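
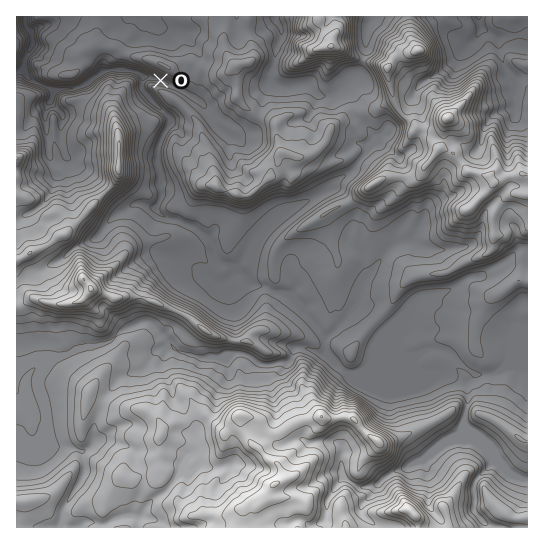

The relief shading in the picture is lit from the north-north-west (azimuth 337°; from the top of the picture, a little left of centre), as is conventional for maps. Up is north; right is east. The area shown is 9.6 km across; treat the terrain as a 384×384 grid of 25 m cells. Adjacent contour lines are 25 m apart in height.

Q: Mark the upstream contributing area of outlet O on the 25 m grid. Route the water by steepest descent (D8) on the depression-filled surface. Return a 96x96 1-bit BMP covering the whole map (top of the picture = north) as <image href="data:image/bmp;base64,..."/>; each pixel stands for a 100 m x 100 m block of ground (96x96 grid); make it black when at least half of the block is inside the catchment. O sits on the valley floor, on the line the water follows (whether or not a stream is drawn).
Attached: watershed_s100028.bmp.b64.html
<image width="96" height="96" href="data:image/bmp;base64,Qk2+BAAAAAAAAD4AAAAoAAAAYAAAAGAAAAABAAEAAAAAAIAEAAATCwAAEwsAAAIAAAAAAAAA////AAAAAAAAAAAAAAAAAAAAAAAAAAAAAAAAAAAAAAAAAAAAAAAAAAAAAAAAAAAAAAAAAAAAAAAAAAAAAAAAAAAAAAAAAAAAAAAAAAAAAAAAAAAAAAAAAAAAAAAAAAAAAAAAAAAAAAAAAAAAAAAAAAAAAAAAAAAAAAAAAAAAAAAAAAAAAAAAAAAAAAAAAAAAAAAAAAAAAAAAAAAAAAAAAAAAAAAAAAAAAAAAAAAAAAAAAAAAAAAAAAAAAAAAAAAAAAAAAAAAAAAAAAAAAAAAAAAAAAAAAAAAAAAAAAAAAAAAAAAAAAAAAAAAAAAAAAAAAAAAAAAAAAAAAAAAAAAAAAAAAAAAAAAAAAAAAAAAAAAAAAAAAAAAAAAAAAAAAAAAAAAAAAAAAAAAAAAAAAAAAAAAAAAAAAAAAAAAAAAAAAAAAAAAAAAAAAAAAAAAAAAAAAAAAAAAAAAAAAAAAAAAAAAAAAAAAAAAAAAAAAAAAAAAAAAAAAAAAAAAAAAAAAAAAAAAAAAAAAAAAAAAAAAAAAAAAAAAAAAAAAAAAAAAAAAAAAAAAAAAAAAAAAAAAAAAAAAAAAAAAAAAAAAAAAAAAAAAAAAAAAAAAAAAAAAAAAAAAAAAAAAAAAAAAAAAAAAAAAAAAAAAAAAAAAAAAAAAAAAAAAAAAAAAAAAAAAAAAAAAAAAAAAAAAAAAAAAAAAAAAAAAAAAAAAAAAAAAAAAAAAAAAAAAAAAAAAAAAAAAAAAAAAAAAAAAAAAAAAAAAAAAAAAAAAAAAAAAAAAAAAAAAAAAAAAAAAAAAAAAAAAAAAAAAAAAAAAAAAAAAAAAAAAAAAAAAAAAAAAAAAAAAAAAAAAAAAAAAAAAAAAAAAAAAAAAAAAAAAAAAAAAAAAAAAAAAAAAAAAAAAAAAAAAAAAAAAAAAAAAAAAAAAAAAAAAAAAAAAAAAAAAAAAAAAAAAAAAAAAAAAAAAAAAAAAAAAAAAAAAAAAAAAAAAAAAAAAAAAAAAAAAAHAAAAAAAAAAAAAAAfgAAAAAAAAAAAAAB/wAAAAAAAAAAAAAB/4AAAAAAAAAAAAAB/8AAAAAAAAAAAAAB/8AAAAAAAAAAAAAB/+AAAAAAAAAAAAAD/+AAAAAAAAAAAAAD/+AAAAAAAAAAAAAD/+AAAAAAAAAAAAAH/+AAAAAAAAAAAAAH/+AAAAAAAAAAAAAH/+AAAAAAAAAAAAAP/+AAAAAAAAAAAAAP/8AAAAAAAAAAAAAf/gAAAAAAAAAAAAA//AAAAAAAAAAAAAB/8AAAAAAAAAAAAAH/8AAAAAAAAAAAAAP/4AAAAAAAAAAAAAf/8AAAAAAAAAAAAAf/8AAAAAAAAAAAAAP/4AAAAAAAAAAAAAH/IAAAAAAAAAAAAADwAAAAAAAAAAAAAAAAAAAAAAAAAAAAAAAAAAAAAAAAAAAAAAAAAAAAAAAAAAAAAAAAAAAAAAAAAAAAAAAAAAAAAAAAAAAAAAAAAAAAAAAAAAAAAAAAAAAAAAAAAAAAAAAAAAAAAAAAAAAAAAAAAAAAAAAAAA="/>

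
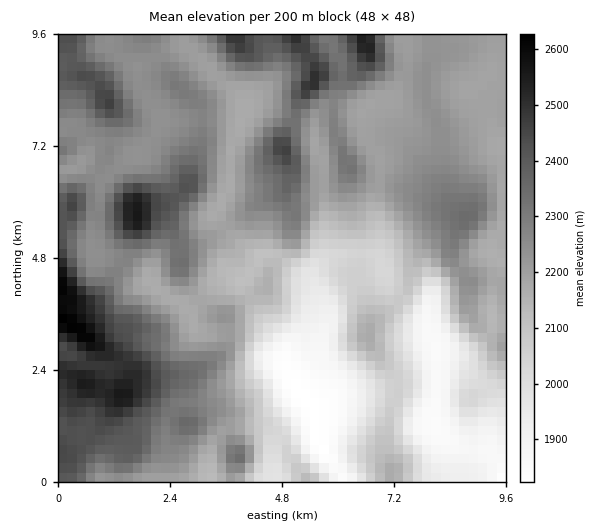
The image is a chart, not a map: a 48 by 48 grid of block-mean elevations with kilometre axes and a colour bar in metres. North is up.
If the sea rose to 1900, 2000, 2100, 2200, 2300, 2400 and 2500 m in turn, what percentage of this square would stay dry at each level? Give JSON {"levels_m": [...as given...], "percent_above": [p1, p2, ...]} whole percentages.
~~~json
{"levels_m": [1900, 2000, 2100, 2200, 2300, 2400, 2500], "percent_above": [92, 85, 76, 57, 26, 12, 4]}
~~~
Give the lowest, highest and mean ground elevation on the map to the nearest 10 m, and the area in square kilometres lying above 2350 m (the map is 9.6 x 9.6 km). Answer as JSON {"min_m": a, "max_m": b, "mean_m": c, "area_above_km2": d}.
{"min_m": 1820, "max_m": 2630, "mean_m": 2200, "area_above_km2": 16.2}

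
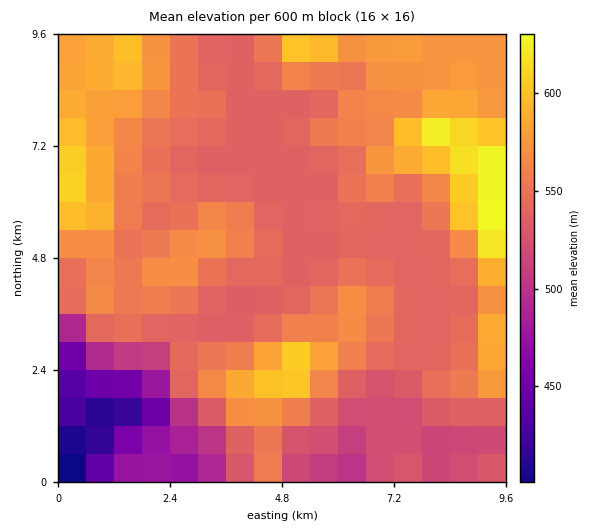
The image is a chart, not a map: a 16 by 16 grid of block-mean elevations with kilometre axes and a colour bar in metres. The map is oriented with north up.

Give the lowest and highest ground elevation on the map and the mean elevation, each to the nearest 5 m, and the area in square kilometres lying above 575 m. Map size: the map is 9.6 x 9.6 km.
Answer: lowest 390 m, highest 640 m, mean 545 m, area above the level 17.9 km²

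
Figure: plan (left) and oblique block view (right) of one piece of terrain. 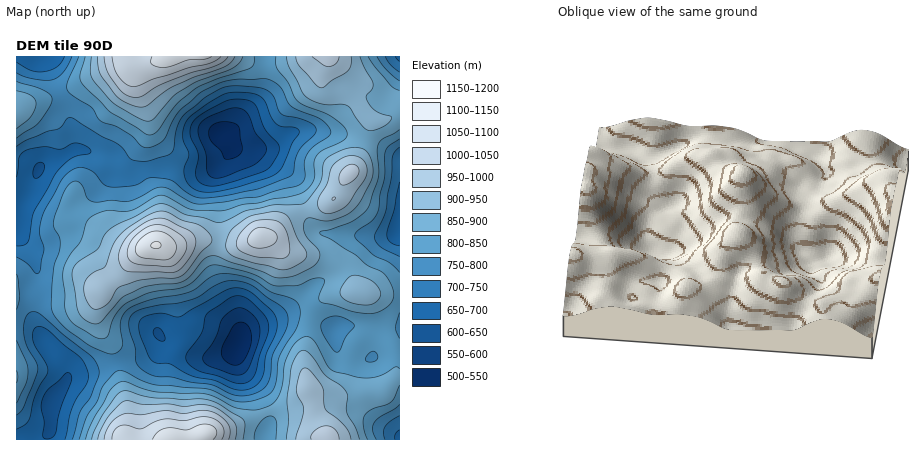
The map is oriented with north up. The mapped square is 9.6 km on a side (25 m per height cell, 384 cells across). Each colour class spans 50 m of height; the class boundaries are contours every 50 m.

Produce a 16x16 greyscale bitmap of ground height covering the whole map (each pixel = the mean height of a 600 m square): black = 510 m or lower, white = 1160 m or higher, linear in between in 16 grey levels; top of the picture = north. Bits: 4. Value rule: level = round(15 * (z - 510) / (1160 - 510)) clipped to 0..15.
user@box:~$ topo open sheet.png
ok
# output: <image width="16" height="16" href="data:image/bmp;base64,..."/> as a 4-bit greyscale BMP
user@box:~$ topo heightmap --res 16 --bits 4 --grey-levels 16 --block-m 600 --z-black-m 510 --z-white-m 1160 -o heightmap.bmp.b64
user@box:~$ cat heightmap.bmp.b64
<image width="16" height="16" href="data:image/bmp;base64,Qk32AAAAAAAAAHYAAAAoAAAAEAAAABAAAAABAAQAAAAAAIAAAAATCwAAEwsAABAAAAAAAAAAAAAAABEREQAiIiIAMzMzAERERABVVVUAZmZmAHd3dwCIiIgAmZmZAKqqqgC7u7sAzMzMAN3d3QDu7u4A////AENqzd7JibuFU1iqqpeJqYhkRnZlQ2mpiGRGZUMRWJd3VXhkQyE2dndnmoZUMkZ4iGebqZdVeImYVprN2pq7mIZGib7brNuIZUZ4iqiJqqqFRXZmZEVnm5ZEVVZTEjWKpmVVZ2MRNGiXhmeJdCJGeJl2ebunVWipmER63dyoebuW"/>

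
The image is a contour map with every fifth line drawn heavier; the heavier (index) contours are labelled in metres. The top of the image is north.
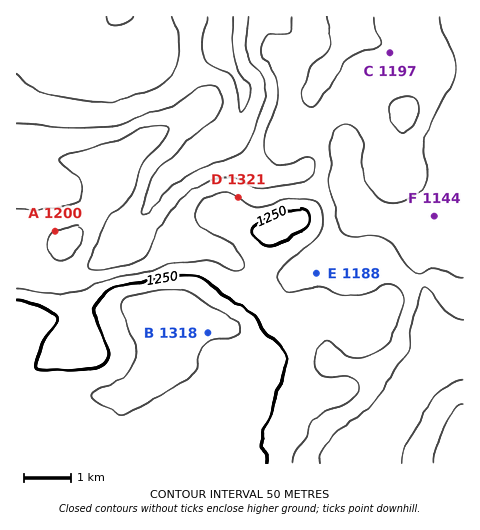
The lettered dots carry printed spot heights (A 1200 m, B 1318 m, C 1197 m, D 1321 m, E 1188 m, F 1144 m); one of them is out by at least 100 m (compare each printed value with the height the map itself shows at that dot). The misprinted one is D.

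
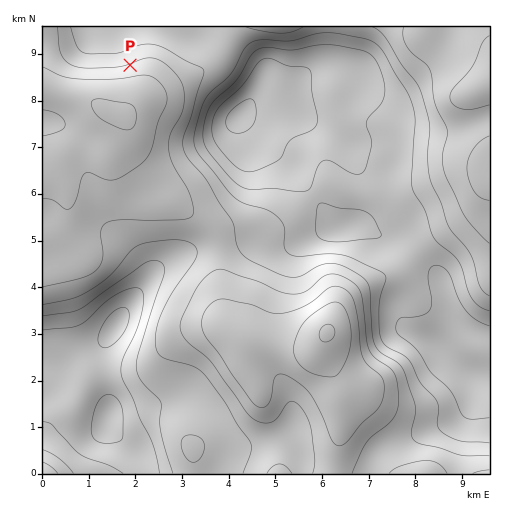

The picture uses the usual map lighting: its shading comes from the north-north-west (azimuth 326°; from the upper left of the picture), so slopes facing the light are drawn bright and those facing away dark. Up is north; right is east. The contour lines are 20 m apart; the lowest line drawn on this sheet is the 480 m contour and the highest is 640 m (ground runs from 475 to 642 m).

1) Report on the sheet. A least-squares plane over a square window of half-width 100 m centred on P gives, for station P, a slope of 4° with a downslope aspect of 341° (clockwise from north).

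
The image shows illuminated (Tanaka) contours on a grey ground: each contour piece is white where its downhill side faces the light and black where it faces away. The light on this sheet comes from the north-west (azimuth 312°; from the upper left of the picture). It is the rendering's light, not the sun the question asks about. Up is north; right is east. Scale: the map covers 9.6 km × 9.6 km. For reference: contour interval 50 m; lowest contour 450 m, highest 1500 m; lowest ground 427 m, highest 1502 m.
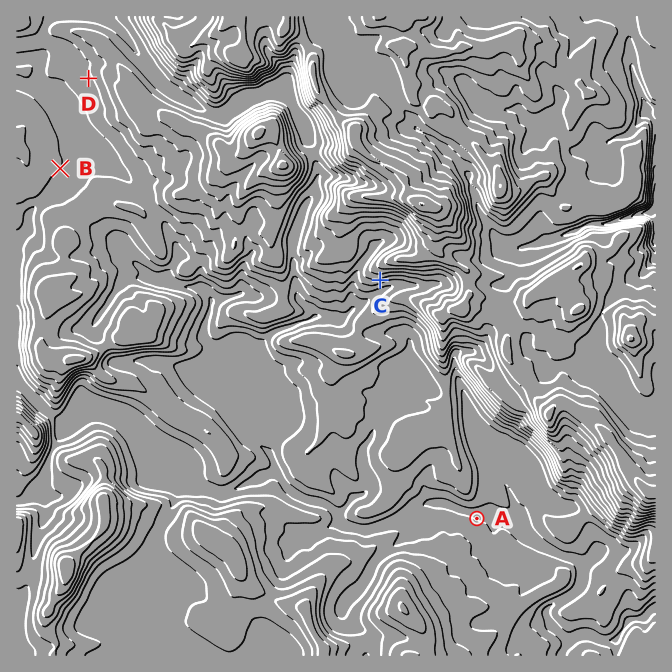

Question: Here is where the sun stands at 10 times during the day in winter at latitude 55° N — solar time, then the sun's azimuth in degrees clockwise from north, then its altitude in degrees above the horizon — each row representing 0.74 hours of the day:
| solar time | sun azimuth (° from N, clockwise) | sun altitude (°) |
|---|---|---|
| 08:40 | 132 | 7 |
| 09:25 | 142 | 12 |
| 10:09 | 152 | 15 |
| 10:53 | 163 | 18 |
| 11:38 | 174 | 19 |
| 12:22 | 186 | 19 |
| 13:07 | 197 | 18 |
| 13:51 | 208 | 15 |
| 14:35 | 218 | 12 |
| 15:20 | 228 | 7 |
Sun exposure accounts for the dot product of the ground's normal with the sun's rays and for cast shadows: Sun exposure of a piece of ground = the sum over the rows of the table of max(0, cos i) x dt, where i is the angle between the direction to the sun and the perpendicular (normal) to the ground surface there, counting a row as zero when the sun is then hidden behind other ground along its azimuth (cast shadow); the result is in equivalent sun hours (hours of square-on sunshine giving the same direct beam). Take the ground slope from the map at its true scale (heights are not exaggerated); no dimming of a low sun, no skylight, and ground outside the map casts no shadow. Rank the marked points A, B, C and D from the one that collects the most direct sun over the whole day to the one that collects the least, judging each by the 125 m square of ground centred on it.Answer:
C > D > B > A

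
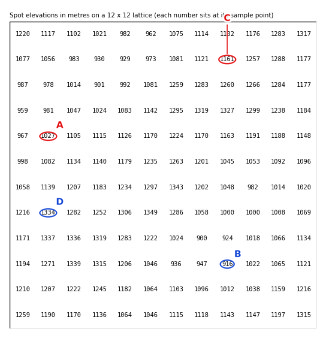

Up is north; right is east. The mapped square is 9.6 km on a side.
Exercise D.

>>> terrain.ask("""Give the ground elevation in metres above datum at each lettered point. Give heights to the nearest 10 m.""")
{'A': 1030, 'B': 920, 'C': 1160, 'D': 1330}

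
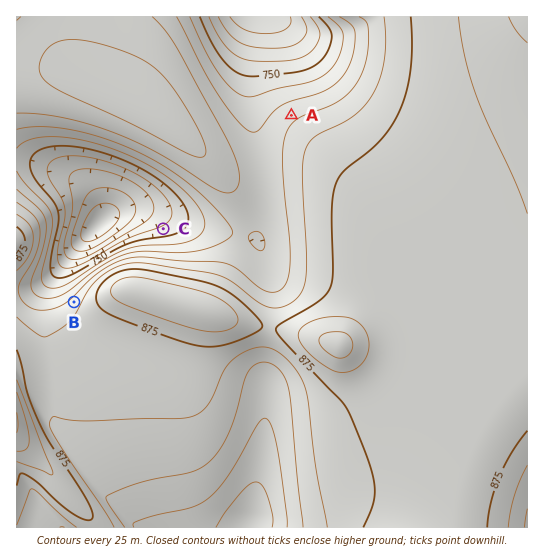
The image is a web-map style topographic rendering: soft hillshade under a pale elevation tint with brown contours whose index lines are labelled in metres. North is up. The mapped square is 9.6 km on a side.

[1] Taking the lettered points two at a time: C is lower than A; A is lower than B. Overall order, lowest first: C A B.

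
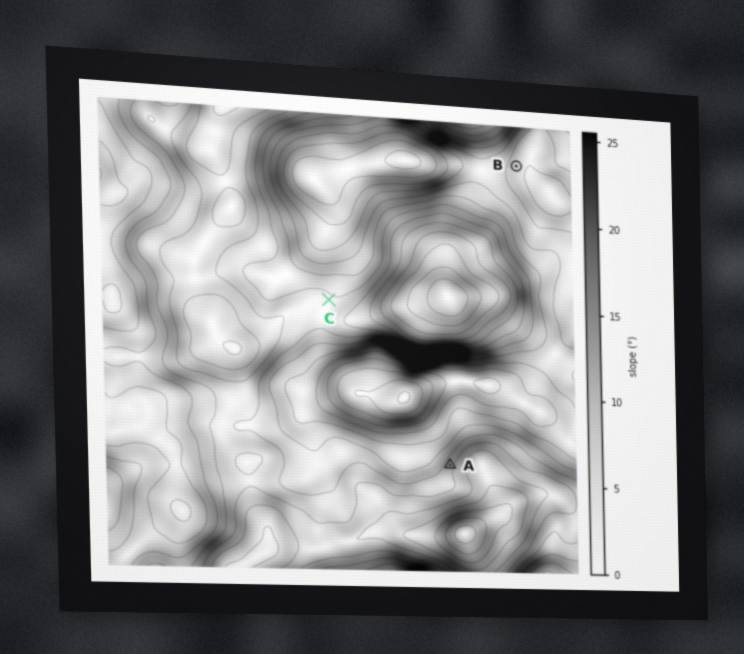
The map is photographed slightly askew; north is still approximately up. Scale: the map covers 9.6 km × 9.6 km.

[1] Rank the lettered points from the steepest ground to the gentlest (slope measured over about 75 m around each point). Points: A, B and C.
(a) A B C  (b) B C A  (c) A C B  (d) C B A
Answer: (a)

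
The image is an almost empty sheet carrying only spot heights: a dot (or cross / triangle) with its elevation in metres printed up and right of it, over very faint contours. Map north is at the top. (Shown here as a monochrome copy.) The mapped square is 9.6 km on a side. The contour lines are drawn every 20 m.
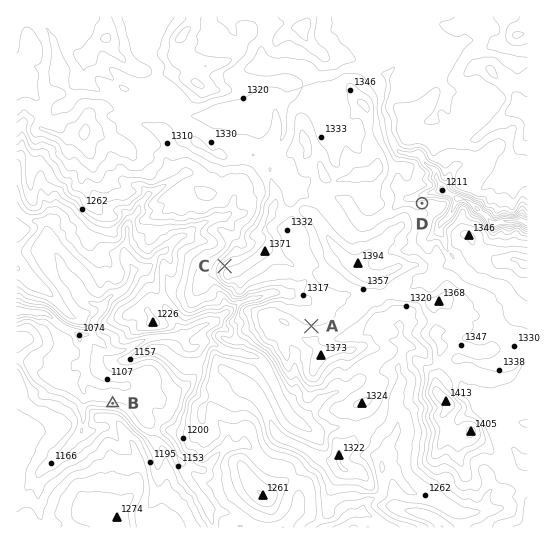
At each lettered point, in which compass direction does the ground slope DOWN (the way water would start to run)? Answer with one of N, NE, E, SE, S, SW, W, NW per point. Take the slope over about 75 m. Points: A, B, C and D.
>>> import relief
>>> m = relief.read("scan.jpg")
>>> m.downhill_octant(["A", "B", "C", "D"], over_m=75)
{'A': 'N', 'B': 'N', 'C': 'NW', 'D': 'N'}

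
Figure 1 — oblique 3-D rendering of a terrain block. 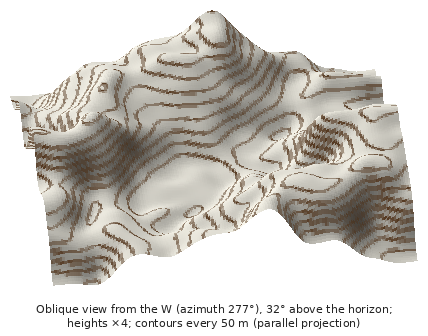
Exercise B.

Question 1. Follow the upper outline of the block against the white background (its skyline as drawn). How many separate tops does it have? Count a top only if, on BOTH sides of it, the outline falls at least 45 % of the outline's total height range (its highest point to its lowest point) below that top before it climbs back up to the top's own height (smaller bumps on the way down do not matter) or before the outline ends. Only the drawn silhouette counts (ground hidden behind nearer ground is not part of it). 0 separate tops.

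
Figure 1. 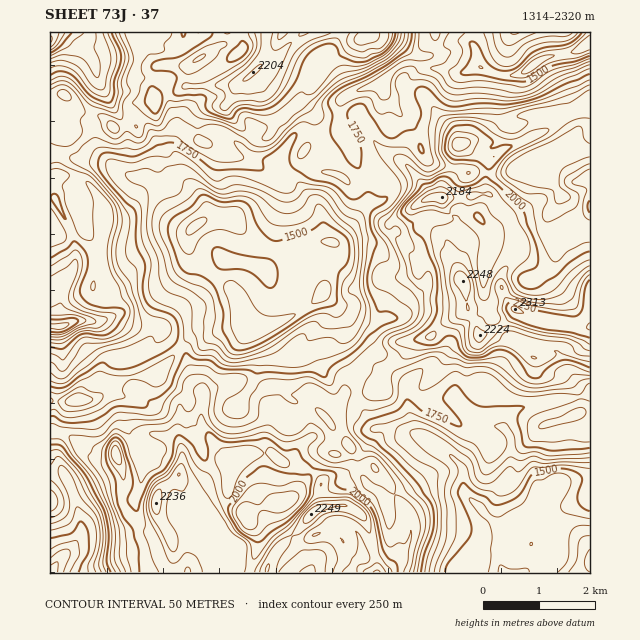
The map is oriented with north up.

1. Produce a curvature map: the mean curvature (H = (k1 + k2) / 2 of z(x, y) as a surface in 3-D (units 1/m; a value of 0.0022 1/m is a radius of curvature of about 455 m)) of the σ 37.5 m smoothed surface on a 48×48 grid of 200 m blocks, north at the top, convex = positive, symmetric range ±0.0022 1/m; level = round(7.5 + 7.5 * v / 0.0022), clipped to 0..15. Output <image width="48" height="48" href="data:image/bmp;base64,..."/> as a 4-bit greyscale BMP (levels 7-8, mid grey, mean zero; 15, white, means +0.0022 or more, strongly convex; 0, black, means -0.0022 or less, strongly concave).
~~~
<image width="48" height="48" href="data:image/bmp;base64,Qk32BAAAAAAAAHYAAAAoAAAAMAAAADAAAAABAAQAAAAAAIAEAAATCwAAEwsAABAAAAAAAAAAAAAAABEREQAiIiIAMzMzAERERABVVVUAZmZmAHd3dwCIiIgAmZmZAKqqqgC7u7sAzMzMAN3d3QDu7u4A////ADeJmYl4hziYhm84iodmi4qGYnmXZ2eqWEJVe6l3mWl2eQ5lm6l1d2uVdlaGmJeLdoVVWZiE2XZo7jj3Z6d11lm3d2eWmJlqZHlESJiG13mckjedgDWT9FjZd4iWd4hpZYlEWJtMhYlsUVdH+UMa80q6dnh1dod4d7o1WPRvRpbHA4dDn9vvk1yqh4cpZnaIicg2esF/RniHlXUxGIvmU3uYd1Fal2WXipNHiOUvmIhppXimK4JkRsh3dienu1V0eWBXhtcnr4hYtmZnaPiDfLd4mUnIS2QyRUJ7ifRCP3RauWXq2Gio/HZ4mSW6SGd1ZibZX8JnL3KZi7vKdBBluHdmYWaraXe6mHnJb6SHXnP5q5xYyHn4dkZmRZirdsqqmsynSmjMmmezVogzbnWSF2QzWbp3NauHeaV3eZmGaWxFVVd2eDmIVndYq6ZmWKu7p6NneZY0a0xUJYuXdWt2iIabqVeYhUV4vWEANkWXi02FZZh2ibmWu7WXZVmHdlMQNppKpIyVSK2ZtXqprWemvKGahXhlaKqZlb11NlQjWal67HmIlyqWeYRIpmY0ibuYZoyJWrqFJ6qlaYdVV2mZmJlSd1ZXdpxzSGloVGiqZaOmJomXWHV5lFimSI6zOtmIqnczd2VZt4RnQ0esiKc3mv7Ps27pljNDRv9Wypl4uWhWVEJa2HhWhneLpT3MM3q8zJ7//qd6yHeYR4cxfJVlhSFGnKhym+7tmWZUR8lmaJmYV4mYNIZimXdHeL1F77l1SokzR5dFeZmlV4d5pSakuHdXh6omtURmS41TfZhXeHh0V3p3pza2yYaTafwN8SVna5vEi1mHdlZod5mGmGdmzXfzavgJsldneIn2iEmphWaJmZmFiZc2qDbEmqgnuohVh2fWmFiJhVmYiHd1eIY3plxluXlFiLdWaFWVmVh2dVqphmd3VVI3dadnqXp1icVYZktWnGl1ZSWIZniIh1Z2jXPIuKlWinV4hl83rXp1Z2NVNoiJmEiVnLpRFpQ4qoVoludXrnmGiJVFNHeIhEmXU0/4piZMyJhWWdVY+EaHipJ7dmeaYla5ZxSP/q/NeHyRJnV/pFZ3iGXKeJrKWXnIeUOIyCS4dVRZ+d2pQ0RYdEinaJqFnMuWhlnSaDBmA3hXjGQ2QmhWhmeaunNKpmdmhr9wF2e+Q1aJZmd3VnmHdIu5dIcXyIlWipgyn/lJ+UNFU5une3mkebuFKc9wmYZXuFl1bfy5e/x1WYiXb49admURuDjEOINqtWdne6uGMlnZRXd4yVVvNXiNgGd7WaWchoVmqYiJvbqHuGjJgMq/RUjPhrhnt0KNlXhqlViIeau7it+1InasbZVVuq2FfGICg3ishXh2VFaIi5yEB8l4GpnM65mXXLh0EKublFiYd2eJh5l1NZuKeJQUjLmXZciJdApiRCMRMAiZiqh1VFmLqe6EFsq4VHmLqGBqqpZazUATSGh3ZGuFdDvKQIqbdCS7jolliaRpqHdTADmXV7uHe2N5dIwbuXWfzMljxVRouneLtQ=="/>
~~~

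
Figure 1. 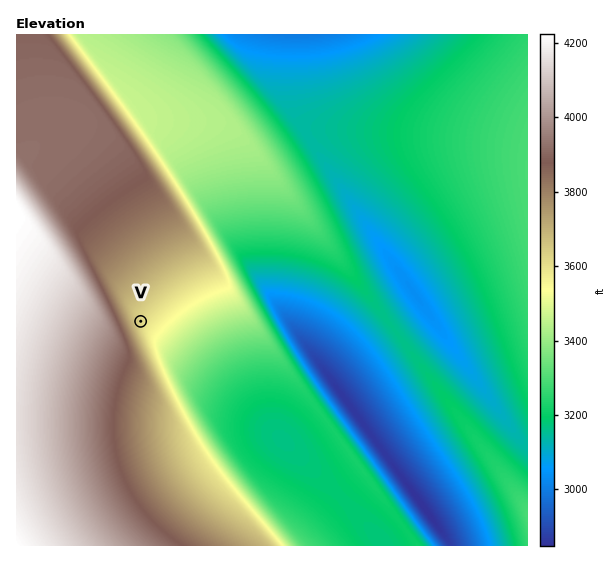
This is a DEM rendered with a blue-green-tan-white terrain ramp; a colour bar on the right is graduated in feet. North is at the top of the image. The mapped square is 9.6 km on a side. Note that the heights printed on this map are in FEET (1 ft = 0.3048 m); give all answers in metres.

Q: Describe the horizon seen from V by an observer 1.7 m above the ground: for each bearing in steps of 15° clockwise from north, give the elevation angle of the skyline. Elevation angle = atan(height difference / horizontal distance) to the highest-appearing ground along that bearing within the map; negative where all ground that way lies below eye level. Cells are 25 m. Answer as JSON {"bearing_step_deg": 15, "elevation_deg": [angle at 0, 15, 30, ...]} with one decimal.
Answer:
{"bearing_step_deg": 15, "elevation_deg": [2.0, 1.6, 1.1, 0.4, -0.4, -0.8, -0.9, -1.1, -0.8, -1.3, 0.1, 1.1, 3.9, 6.5, 8.6, 10.1, 10.9, 11.0, 10.3, 8.9, 6.7, 3.8, 2.6, 2.3]}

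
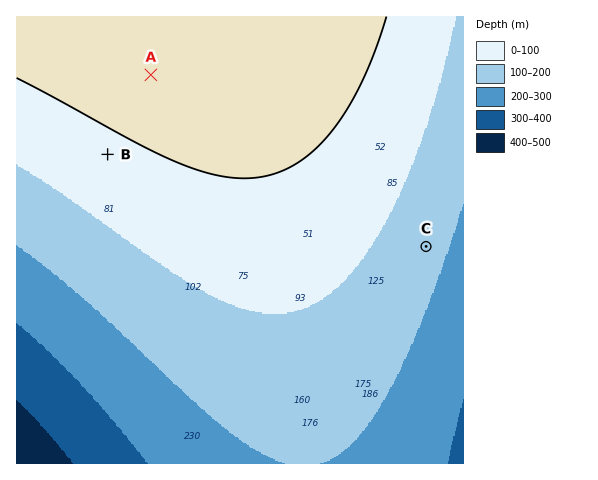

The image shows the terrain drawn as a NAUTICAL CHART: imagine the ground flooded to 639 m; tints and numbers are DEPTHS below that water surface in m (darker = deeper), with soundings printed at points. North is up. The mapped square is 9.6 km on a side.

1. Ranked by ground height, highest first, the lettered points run A B C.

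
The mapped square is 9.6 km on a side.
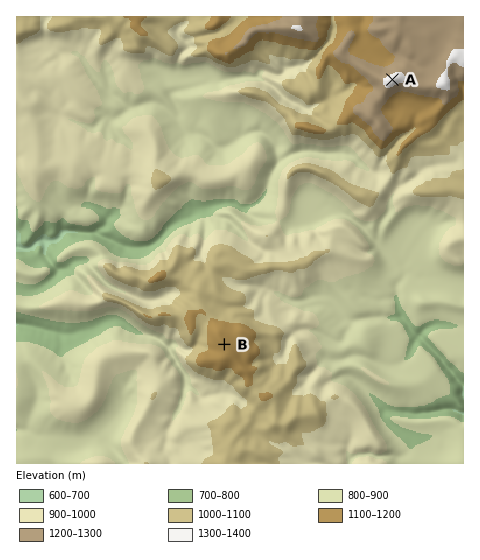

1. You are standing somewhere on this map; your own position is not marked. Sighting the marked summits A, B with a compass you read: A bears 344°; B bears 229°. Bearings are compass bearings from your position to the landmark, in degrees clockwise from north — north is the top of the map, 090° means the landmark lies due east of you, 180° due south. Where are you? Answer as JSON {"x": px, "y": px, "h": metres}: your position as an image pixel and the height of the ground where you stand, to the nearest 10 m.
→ {"x": 420, "y": 175, "h": 950}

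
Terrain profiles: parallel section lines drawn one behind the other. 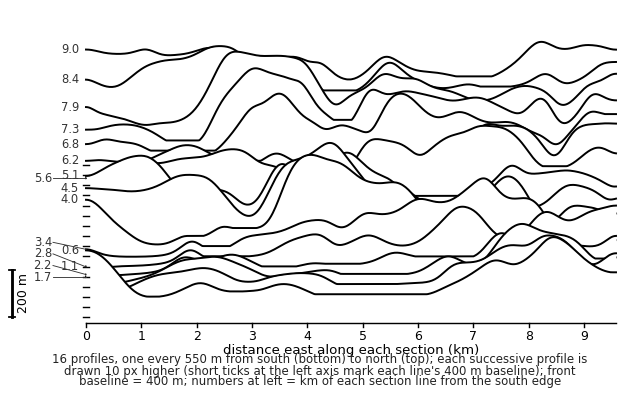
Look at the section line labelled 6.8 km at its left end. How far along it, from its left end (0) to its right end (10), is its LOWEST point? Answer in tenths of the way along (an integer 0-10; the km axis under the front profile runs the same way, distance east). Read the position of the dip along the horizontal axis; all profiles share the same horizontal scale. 1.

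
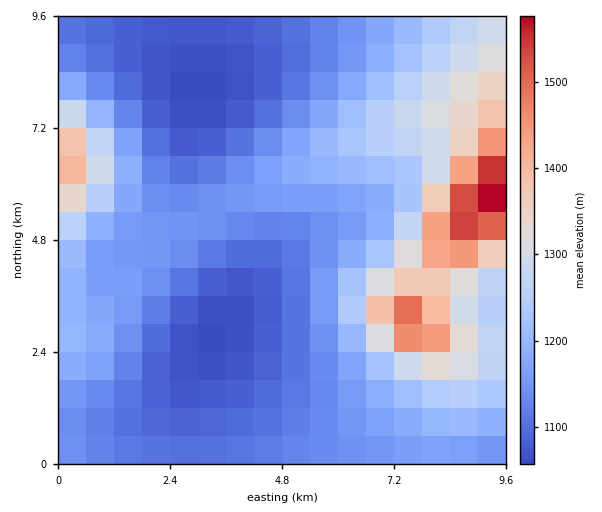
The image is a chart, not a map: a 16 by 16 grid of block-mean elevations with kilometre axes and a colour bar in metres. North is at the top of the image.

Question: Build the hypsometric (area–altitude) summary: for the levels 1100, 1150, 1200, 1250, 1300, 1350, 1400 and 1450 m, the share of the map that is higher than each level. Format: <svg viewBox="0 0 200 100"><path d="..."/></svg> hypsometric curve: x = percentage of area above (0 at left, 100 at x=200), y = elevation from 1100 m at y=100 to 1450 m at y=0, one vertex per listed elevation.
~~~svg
<svg viewBox="0 0 200 100"><path d="M155 100l-50-14-40-15-20-14-17-14-10-14-7-15-4-14"/></svg>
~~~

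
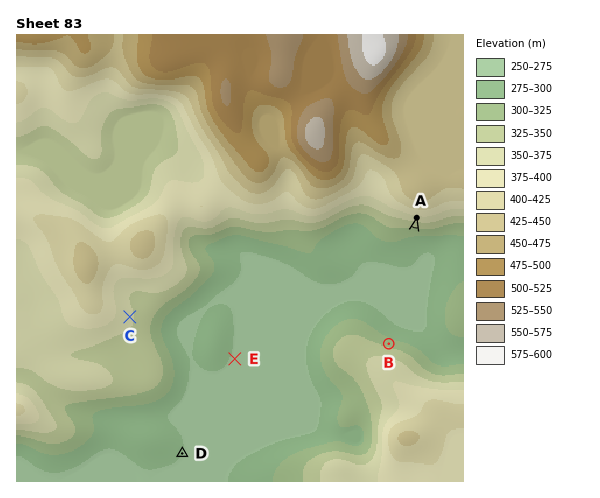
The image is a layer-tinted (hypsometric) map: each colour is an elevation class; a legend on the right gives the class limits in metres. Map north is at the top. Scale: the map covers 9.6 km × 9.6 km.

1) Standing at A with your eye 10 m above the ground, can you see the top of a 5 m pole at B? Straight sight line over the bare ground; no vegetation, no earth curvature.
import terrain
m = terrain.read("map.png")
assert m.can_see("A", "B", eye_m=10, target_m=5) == True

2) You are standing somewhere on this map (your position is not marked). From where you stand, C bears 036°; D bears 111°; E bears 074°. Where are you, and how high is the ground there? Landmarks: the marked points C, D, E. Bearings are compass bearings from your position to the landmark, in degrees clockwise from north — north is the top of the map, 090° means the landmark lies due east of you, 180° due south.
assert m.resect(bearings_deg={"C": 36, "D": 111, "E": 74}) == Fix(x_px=64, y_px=408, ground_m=325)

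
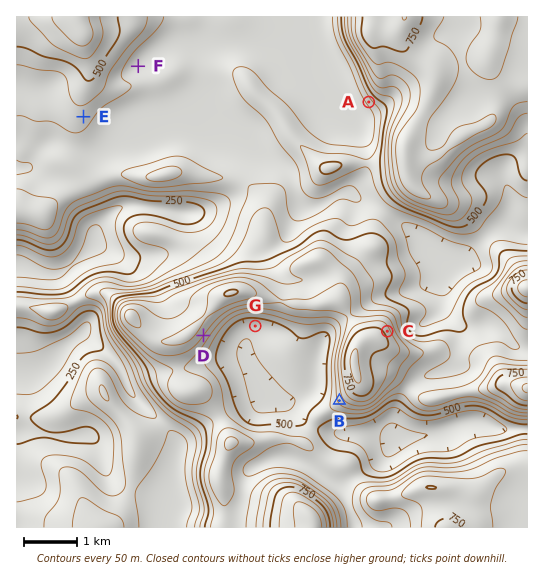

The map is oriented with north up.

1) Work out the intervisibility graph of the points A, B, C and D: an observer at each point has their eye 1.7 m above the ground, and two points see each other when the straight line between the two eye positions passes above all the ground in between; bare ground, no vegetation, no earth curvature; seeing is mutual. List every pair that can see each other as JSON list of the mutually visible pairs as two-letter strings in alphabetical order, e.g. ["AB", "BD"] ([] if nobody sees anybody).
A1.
["AC", "BD"]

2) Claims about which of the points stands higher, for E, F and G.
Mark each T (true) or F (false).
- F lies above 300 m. T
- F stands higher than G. F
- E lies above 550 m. F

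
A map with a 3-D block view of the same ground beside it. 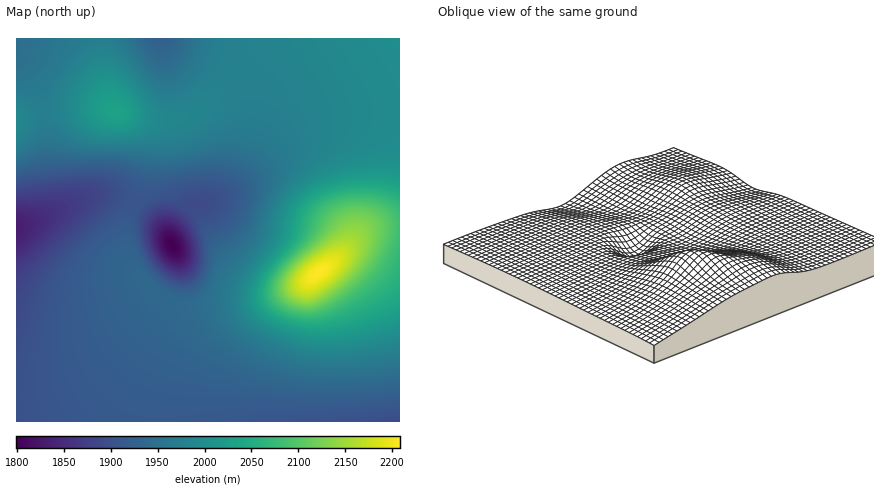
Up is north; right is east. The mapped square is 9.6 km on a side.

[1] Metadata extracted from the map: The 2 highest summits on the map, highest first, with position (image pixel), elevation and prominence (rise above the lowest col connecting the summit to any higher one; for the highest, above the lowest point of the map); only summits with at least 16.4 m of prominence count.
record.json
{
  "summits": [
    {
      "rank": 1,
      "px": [318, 272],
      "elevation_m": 2208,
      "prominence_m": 409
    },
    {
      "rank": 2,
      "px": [116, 112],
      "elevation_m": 2033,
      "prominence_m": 55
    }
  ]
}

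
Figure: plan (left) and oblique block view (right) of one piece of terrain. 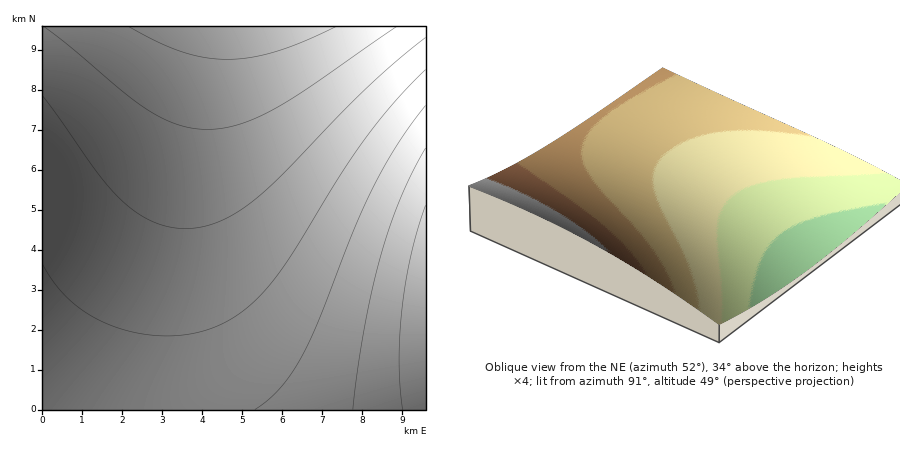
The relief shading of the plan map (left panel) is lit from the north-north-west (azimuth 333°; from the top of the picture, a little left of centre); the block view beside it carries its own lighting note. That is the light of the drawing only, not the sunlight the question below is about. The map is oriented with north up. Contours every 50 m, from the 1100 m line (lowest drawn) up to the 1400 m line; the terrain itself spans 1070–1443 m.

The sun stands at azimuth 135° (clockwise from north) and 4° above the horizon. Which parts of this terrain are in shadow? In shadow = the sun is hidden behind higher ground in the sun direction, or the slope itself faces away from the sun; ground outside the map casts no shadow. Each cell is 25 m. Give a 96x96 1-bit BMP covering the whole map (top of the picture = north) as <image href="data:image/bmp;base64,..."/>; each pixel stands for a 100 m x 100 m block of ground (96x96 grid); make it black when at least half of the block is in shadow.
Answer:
<image width="96" height="96" href="data:image/bmp;base64,Qk2+BAAAAAAAAD4AAAAoAAAAYAAAAGAAAAABAAEAAAAAAIAEAAATCwAAEwsAAAIAAAAAAAAA////AAAAAAAAAAAAAAAAAAAAAAAAAAAAAAAAAAAAAAAAAAAAAAAAAAAAAAAAAAAAAAAAAAAAAAAAAAAAAAAAAAAAAAAAAAAAAAAAAAAAAAAAAAAAAAAAAAAAAAAAAAAAAAAAAAAAAAAAAAAAAAAAAAAAAAAAAAAAAAAAAAAAAAAAAAAAAAAAAAAAAAAAAAAAAAAAAAAAAAAAAAAAAAAAAAAAAAAAAAAAAAAAAAAAAAAAAAAAAAAAAAAAAAAAAAAAAAAAAAAAAAAAAAAAAAAAAAAAAAAAAAAAAAAAAAAAAAAAAAAAAAAAAAAAAAAAAAAAAAAAAAAAAAAAAAAAAAAAAAAAAAAAAAAAAAAAAAAAAAAAAAAAAAAAAAAAAAAAAAAAAAAAAAAAAAAAAAAAAAAAAAAAAAAAAAAAAAAAAAAAAAAAAAAAAAAAAAAAAAAAAAAAAAAAAAAAAAAAAAAAAAAAAAAAAAAAAAAAAAAAAAAAAAAAAAAAAAAAAAAAAAAAAAAAAAAAAAAAAAAAAAAAAAAAAAAAAAAAAAAAAAAAAAAAAAAAAAAAAAAAAAAAAAAAAAAAAAAAAAAAAAAAAAAAAAAAAAAAAAAAAAAAAAAAAAAAAAAAAAAAAAAAAAAAAAAAAAAAAAAAAAAAAAAAAAAAAAAAAAAAAAAAAAAAAAAAAAAAAAAAAAAAAAAAAAAAAAAAAAAAAAAAAAAAAAAAAAAAAAAAAAAAAAEAAAAAAAAAAAAAAAEAAAAAAAAAAAAAAAMAAAAAAAAAAAAAAAcAAAAAAAAAAAAAAAcAAAAAAAAAAAAAAA8AAAAAAAAAAAAAAB8AAAAAAAAAAAAAAB8AAAAAAAAAAAAAAD8AAAAAAAAAAAAAAD8AAAAAAAAAAAAAAH8AAAAAAAAAAAAAAH8AAAAAAAAAAAAAAP8AAAAAAAAAAAAAAP8AAAAAAAAAAAAAAf8AAAAAAAAAAAAAAf8AAAAAAAAAAAAAA/8AAAAAAAAAAAAAA/8AAAAAAAAAAAAAB/8AAAAAAAAAAAAAB/8AAAAAAAAAAAAAD/8AAAAAAAAAAAAAD/8AAAAAAAAAAAAAD/8AAAAAAAAAAAAAH/8AAAAAAAAAAAAAH/8AAAAAAAAAAAAAP/8AAAAAAAAAAAAAP/8AAAAAAAAAAAAAP/8AAAAAAAAAAAAAf/8AAAAAAAAAAAAAf/8AAAAAAAAAAAAAf/8AAAAAAAAAAAAA//8AAAAAAAAAAAAA//8AAAAAAAAAAAAA//8AAAAAAAAAAAAA//8AAAAAAAAAAAAB//8AAAAAAAAAAAAB//8AAAAAAAAAAAAB//8AAAAAAAAAAAAB//8AAAAAAAAAAAAB//8AAAAAAAAAAAAD//8AAAAAAAAAAAAD//8AAAAAAAAAAAAD//8AAAAAAAAAAAAD//8AAAAAAAAAAAAD//8AAAAAAAAAAAAD//8AAAAAAAAAAAAD//8AAAAAAAAAAAAH//8AAAAAAAAAAAAH//8AAAAAAAAAAAAH//8AAAAAAAAAAAAH//8AAAAAAAAAAAAH//8="/>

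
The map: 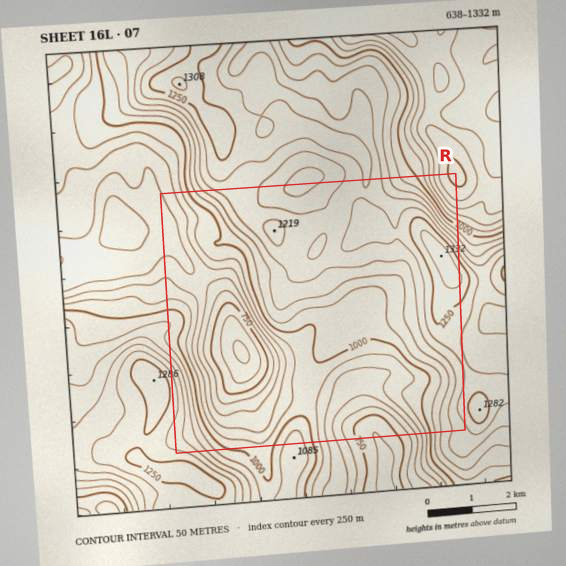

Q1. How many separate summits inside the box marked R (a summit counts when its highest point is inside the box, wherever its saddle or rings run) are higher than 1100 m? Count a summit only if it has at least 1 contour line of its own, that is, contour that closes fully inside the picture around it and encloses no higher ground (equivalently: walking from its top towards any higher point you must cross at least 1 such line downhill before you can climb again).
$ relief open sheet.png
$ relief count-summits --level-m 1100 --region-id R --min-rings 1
2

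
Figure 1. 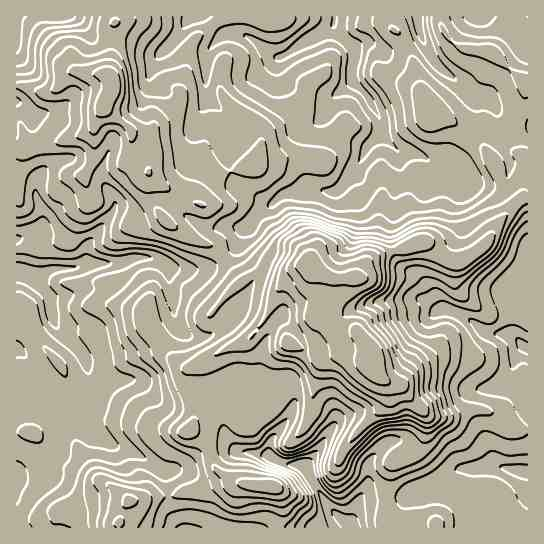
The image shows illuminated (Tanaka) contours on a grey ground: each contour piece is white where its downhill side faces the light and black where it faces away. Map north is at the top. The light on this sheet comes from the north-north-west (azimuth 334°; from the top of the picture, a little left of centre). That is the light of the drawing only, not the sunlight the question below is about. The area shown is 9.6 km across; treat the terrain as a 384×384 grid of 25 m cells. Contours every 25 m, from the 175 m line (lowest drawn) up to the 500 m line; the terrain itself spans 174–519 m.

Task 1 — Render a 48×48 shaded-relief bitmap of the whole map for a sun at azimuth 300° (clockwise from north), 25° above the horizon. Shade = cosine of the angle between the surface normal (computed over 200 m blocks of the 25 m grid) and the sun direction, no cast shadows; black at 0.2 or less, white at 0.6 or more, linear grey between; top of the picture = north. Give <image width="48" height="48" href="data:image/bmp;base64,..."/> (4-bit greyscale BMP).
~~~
<image width="48" height="48" href="data:image/bmp;base64,Qk32BAAAAAAAAHYAAAAoAAAAMAAAADAAAAABAAQAAAAAAIAEAAATCwAAEwsAABAAAAAAAAAAAAAAABEREQAiIiIAMzMzAERERABVVVUAZmZmAHd3dwCIiIgAmZmZAKqqqgC7u7sAzMzMAN3d3QDu7u4A////ALqpib3aZURWeIdmZ2MkZmjMqIm5ZniZmbu6mazadURmd4hlVmMSRWi8qJmqh3iYiKvLuqvLl1V3d4h1VVMhNlWbmImpmYiIiKq7vLu7qYiamZqYd1MjdzJqhmiJmZmIiJmqvNypq5mru6u6qoU4ySBJhUVniZmYiJmZrNyqupiavKq7qYZ7/DA5pkNEZ4iId5mZmrqqqqmIq5eZeJU3/2AYynQzRmZ3doiImZmaqpmHeHZmR7cAr8EDm6hDRWZ3d4iImYmaqqq5Zmd2M71hPfkAN5lSNFZ4d5mIiJmruqvchniIY23FF+5wAldBE1Z4d5mZiJmru6vNqHiZhkjZNJzIMkZCJGd3d4mZmImru6vMqIiZiHe6VYmpdVZCNoiIh4iZmImru7vLmIiIiIeqZomIdkMzNXiZmIiZh4mZq7zKh4iIiIiqd5mYd1IiNGZ4mYmZh4mZiazKh3eIiHirh5qYZnQiNFZWmpmZh4qqmaq7uXZniXeamJqYVXZURWZVeqqYiJqrqqqrzbl2aqd5qqqoQ2h3VWd1Z6mIiZmrupmavN3JWdqJmaqXQ1iZdmd2Zph4qpmsupiKuZvdl8yqmaqFVFerllZmeIdoqpmsyoeLynet2IzKmZqFRFZ6l3dmeJdpu6mryoaL3JeK23rKiHZ2VFVXiHZneIh5u7qrzJaLzMl5zZmpiHQSM0ZndlVniIiqqrqrzKebvNyYvsmYiHYwATVndTRniJiru7u7u6mbu83JruuoiJhzAUVndBE2eId3iKuqu6maqavMvf65eKuEEkZ4hhADZ3d3ZXh2aIiIiIit3P/qdp3IVVVnmnIANpmZhmqWVWZ3d3aL7v/rh3vbq7dmeskgFImql1nKh3d3d3d63//9qInLvv2XebyAAlaKmFWsqal2dmZnvf/8maq7q+7Kqry1AEV5qXRruql3h1RVet7Lqqq7mbzLq8zKQUaJmpZZupiIiGZmVpuqmaqqmZmqms3Mp0eqmoZpqYeImHd3ZVeIiKqqmZiamay7u1arqXaJqXZ4mHeHdVVndnq6mZmJmZupq2aLu5eamoVomIiIhmZndUe7mamImZqYmmZom7ebmZZXiIiZh3eIh1WbmaqYiauYmoh3eJd7mIZXiIiZl2iZmHV6qZmIiJqZmpqqqYZZp3ZXiYiZl2eJmYZXuph3eImZmYq6vLdYl3dWiYiZl2Z4mZhmrLmGd4iZmImqrNpVaJh2eZmZiIh3iphnrMuXd4iZmKmInNxjR6mHaKmYiJmHeah5vMuXd4mZmLunac2TJZqYV6mIiJmYZ5mKu7uYeImZqavKd6ukE5qoZ6hniJqodVmqqrqIiJmJq7ztqaqVE4upZ6hmeKu6hUnLqrmHmZiJmt3turymM2q6d6lmZ5vLp0jcqrh5mIiIiN7tuZu3RFe6dqqGZnm8uWfMqpiaqZmGZ97typqnVEWLlXqXd2RpuoirqXerqaqYd83d3LunVURZuGZ4h2Q0erqaqFfMh5q5h7u83u23VURGrJZnd2UzSLuqmGnbd5q6hw=="/>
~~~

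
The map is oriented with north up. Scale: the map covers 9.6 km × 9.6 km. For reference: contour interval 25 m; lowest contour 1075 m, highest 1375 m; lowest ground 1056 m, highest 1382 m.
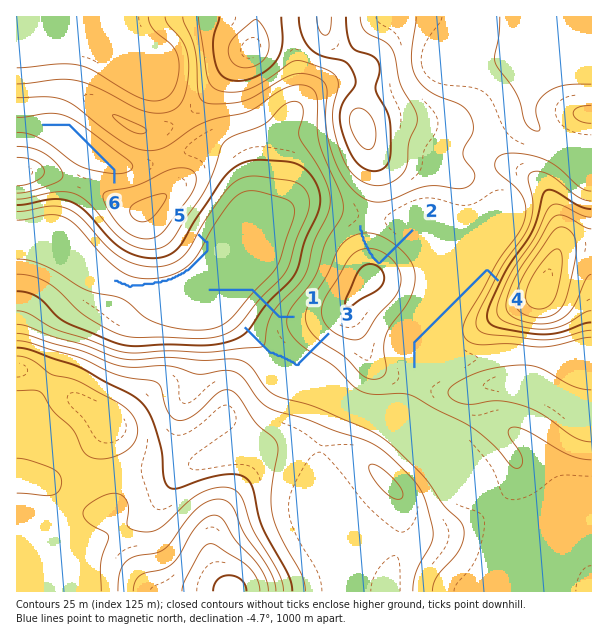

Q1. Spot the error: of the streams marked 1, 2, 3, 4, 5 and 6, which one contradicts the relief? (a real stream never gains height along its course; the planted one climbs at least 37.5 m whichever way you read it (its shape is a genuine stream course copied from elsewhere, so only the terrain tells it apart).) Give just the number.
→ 2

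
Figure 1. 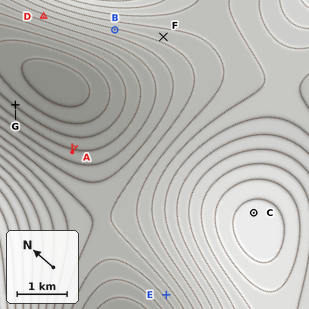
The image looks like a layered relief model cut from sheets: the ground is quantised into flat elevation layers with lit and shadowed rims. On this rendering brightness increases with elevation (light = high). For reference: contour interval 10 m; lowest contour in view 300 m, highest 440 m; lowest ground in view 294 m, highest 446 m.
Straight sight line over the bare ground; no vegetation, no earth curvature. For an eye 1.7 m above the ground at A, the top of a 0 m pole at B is visible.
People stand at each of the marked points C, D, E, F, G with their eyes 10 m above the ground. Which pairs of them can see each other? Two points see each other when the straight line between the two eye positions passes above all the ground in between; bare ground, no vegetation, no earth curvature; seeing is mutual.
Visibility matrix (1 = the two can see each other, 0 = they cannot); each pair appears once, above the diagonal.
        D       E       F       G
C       1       0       1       1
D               0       1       1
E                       0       0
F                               1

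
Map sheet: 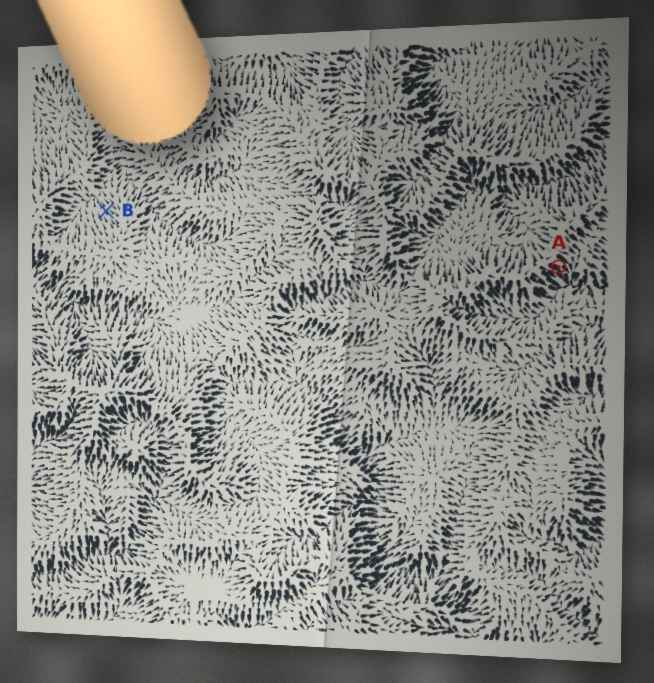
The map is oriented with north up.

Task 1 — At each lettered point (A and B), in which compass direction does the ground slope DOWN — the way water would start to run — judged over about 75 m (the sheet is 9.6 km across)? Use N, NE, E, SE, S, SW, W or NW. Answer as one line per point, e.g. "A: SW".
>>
A: SE
B: NW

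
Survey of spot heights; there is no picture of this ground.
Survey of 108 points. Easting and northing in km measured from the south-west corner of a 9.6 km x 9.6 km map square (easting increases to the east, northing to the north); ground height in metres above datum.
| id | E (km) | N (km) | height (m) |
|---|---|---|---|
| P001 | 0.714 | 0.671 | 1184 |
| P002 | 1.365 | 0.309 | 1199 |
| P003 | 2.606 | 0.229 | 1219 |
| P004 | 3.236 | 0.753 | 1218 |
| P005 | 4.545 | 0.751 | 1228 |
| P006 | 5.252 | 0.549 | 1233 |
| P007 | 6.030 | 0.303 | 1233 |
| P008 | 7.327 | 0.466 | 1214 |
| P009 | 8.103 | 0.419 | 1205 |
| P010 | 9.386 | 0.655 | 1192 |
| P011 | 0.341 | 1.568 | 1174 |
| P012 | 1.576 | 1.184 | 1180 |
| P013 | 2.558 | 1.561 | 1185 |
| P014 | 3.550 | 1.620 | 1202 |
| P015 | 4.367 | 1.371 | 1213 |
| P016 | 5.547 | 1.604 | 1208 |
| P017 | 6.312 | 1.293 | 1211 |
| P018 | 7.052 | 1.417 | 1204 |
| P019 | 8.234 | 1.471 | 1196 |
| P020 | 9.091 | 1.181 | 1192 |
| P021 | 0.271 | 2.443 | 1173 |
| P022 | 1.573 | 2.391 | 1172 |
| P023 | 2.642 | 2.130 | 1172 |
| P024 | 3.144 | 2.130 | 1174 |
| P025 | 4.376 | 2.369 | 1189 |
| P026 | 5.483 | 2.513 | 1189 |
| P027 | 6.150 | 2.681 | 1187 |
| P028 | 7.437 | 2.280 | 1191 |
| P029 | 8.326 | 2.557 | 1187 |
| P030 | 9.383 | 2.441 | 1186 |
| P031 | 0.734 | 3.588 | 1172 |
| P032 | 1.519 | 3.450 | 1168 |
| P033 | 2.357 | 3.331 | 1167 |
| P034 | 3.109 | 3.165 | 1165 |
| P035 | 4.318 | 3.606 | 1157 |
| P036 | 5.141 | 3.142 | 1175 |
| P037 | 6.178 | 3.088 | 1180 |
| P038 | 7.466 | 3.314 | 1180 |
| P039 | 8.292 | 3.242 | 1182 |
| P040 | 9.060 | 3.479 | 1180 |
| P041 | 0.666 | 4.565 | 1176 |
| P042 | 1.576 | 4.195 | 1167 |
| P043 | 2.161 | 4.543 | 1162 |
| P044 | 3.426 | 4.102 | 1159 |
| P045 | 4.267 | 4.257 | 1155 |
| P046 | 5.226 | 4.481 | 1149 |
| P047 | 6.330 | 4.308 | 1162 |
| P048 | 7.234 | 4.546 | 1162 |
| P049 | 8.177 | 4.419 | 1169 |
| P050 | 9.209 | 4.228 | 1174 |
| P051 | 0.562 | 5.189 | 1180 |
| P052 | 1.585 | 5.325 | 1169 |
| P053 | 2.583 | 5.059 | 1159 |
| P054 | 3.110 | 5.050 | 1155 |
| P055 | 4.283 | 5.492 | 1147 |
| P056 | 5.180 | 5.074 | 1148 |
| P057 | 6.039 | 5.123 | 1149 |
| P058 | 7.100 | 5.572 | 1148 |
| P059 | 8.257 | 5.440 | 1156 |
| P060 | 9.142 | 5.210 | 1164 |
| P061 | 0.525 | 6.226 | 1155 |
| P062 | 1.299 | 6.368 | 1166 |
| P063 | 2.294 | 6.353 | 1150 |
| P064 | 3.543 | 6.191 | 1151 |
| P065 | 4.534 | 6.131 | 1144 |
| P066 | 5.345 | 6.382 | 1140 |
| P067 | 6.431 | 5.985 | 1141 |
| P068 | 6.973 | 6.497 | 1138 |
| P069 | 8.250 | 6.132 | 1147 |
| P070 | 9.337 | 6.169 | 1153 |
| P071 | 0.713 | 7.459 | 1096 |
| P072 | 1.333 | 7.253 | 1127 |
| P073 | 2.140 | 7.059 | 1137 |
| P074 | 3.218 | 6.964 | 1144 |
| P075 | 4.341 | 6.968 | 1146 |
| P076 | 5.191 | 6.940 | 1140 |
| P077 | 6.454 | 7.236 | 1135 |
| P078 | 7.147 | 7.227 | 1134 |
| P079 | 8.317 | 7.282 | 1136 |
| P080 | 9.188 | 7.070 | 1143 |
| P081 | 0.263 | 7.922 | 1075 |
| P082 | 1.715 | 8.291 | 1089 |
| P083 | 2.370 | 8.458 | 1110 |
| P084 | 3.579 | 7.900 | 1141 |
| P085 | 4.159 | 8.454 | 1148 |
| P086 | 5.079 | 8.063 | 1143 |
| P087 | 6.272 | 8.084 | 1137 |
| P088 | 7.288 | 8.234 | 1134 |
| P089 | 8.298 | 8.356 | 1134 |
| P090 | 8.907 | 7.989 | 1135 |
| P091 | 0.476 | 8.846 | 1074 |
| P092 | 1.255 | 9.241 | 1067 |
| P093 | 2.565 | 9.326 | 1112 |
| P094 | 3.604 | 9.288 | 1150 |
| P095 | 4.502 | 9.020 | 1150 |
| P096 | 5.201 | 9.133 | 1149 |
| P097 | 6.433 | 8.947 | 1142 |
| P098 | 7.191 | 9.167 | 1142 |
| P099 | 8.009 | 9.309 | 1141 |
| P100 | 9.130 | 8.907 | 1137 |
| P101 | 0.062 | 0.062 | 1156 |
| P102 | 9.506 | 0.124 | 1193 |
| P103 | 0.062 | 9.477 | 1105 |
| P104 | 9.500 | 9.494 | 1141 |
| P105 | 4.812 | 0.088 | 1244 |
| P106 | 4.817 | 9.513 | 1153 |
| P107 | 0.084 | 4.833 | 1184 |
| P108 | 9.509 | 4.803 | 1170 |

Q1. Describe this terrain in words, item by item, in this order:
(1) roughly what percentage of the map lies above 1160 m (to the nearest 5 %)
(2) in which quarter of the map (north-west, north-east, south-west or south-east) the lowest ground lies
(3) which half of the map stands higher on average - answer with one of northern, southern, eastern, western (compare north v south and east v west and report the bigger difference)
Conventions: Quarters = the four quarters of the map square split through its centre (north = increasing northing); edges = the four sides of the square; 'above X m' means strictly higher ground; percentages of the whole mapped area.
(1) About 50 % of the map lies above 1160 m.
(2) The lowest point lies in the north-west quarter of the map.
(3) On average the southern half of the map is the higher ground.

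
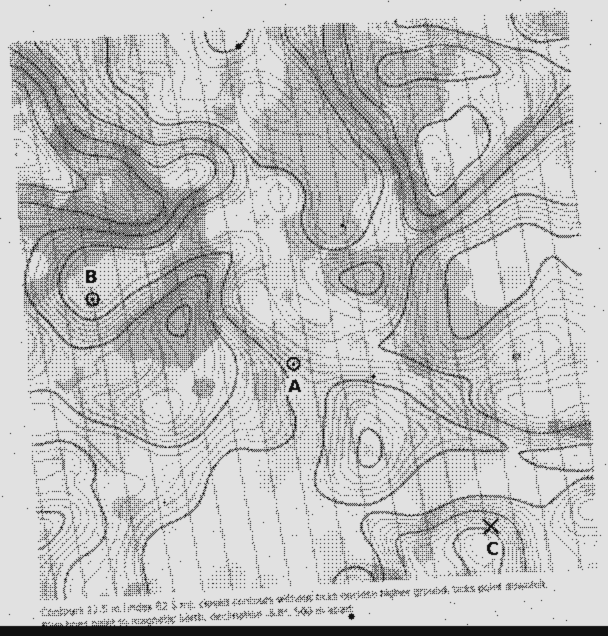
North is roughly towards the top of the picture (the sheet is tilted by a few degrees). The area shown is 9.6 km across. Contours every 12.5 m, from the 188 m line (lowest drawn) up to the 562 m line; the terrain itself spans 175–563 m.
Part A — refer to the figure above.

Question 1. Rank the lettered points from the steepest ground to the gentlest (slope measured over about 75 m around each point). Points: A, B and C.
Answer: C A B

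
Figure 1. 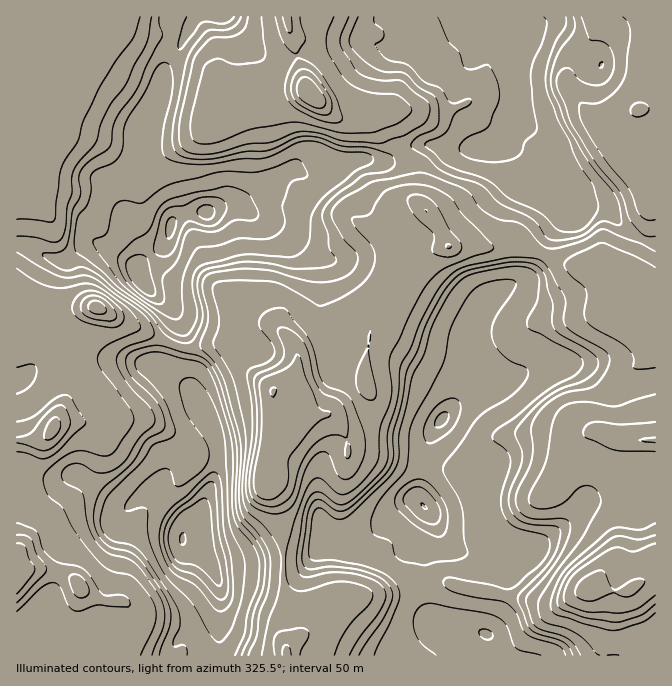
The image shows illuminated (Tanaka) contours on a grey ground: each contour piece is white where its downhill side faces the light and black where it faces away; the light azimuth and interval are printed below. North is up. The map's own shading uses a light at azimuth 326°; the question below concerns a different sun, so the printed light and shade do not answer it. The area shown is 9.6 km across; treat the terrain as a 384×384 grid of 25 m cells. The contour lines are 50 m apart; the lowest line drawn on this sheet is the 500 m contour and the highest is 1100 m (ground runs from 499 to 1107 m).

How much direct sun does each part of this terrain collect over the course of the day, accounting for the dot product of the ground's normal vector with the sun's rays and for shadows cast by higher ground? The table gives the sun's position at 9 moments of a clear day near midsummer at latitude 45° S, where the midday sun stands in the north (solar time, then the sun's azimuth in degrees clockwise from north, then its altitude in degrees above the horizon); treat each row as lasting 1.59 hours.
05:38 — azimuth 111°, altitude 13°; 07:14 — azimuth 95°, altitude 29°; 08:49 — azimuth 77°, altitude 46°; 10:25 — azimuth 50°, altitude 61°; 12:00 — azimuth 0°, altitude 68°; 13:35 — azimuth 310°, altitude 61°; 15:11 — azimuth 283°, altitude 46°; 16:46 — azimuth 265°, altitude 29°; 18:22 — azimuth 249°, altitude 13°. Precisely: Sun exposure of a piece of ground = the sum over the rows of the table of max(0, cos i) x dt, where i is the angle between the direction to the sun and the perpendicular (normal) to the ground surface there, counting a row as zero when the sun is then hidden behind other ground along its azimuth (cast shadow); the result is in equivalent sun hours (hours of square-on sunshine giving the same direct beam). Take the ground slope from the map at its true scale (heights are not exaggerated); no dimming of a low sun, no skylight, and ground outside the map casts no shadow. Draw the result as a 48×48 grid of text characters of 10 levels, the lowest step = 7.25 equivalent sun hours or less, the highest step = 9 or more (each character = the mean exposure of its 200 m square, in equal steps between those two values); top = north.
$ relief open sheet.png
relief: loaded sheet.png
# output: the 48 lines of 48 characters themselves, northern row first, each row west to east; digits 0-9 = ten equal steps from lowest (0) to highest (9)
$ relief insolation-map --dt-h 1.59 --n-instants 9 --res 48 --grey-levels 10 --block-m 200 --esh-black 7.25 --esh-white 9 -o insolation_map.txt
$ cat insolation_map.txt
888888888768786667757788657888888888888876678888
888888888677677688866788667888888888888777877888
888888887666768888887888777778888888887768876888
888888887656778898777777777777888888877768866788
888888877547678888776657777667777888887668887888
888888876457588888874765778887677788886538888888
888888765577588888883045788888777878887626888888
888888666676688888887304788888667778888744888877
888887767876688888875101578765456888888751688878
888886767886577644420100000466667888888874278888
888863578886100003236887555688777788888887348888
888844688887644567788887777788876678898888715888
888767788888776667788777777777877667788888851688
888756788875422578888776788887777887788888875388
888646788842666788788777888886777888777888887478
778546788743754788888875788887577888887776767657
666557887645577888888887678888778788898765477776
875578865456688888888888768888865688777877888888
877787763255575555567888878888864100000388888888
887665464224446778776788888888871024675358888888
888775222213337889988888888888842588887667888888
888776432034435888888888888888625788888777888888
888851257545455888888888888888436888888877888888
888875447765567888777777888887367888887755688888
888888863236677888657677888885478888887754357888
888888864332001788777767788874578888888887556888
888888877775540377668767688864668888888887777888
888888887775564265688867688854668888877766788888
887788888775455264588877778744755788777557888888
776777888875455244588888777635633788776688888888
777768888765466324588887777626555888777888888888
876257887334566424588767887647767888877888878888
442378885454664433687647877647778887667888876544
764566752487750422788456767437888886777888888888
887788623788710422886467654045678877777888888888
888888547888500412674325630342348877768888888888
888886567885003411133200204867536887658888888888
888886677870045413456342358887666888633347888888
777886677752343430588355788888777887641147787777
767787667764443263277367888888888876666667777877
877788766674554166367476788888898866777757668888
867877788566655067477654435677788877777554688888
526677788746764157578888886577777887776656888888
157666888865773467588988888657886567677756888875
488766778875774676688988887357888877544741245532
888878888864776775688888875468888876752554223235
888888888744787775778878864688888888772003776688
888888888747888866768688756888888888888742588888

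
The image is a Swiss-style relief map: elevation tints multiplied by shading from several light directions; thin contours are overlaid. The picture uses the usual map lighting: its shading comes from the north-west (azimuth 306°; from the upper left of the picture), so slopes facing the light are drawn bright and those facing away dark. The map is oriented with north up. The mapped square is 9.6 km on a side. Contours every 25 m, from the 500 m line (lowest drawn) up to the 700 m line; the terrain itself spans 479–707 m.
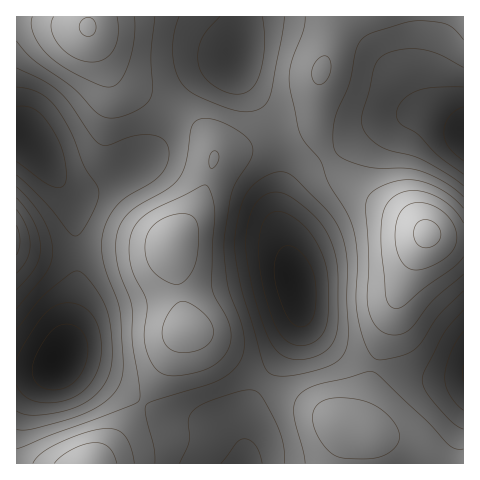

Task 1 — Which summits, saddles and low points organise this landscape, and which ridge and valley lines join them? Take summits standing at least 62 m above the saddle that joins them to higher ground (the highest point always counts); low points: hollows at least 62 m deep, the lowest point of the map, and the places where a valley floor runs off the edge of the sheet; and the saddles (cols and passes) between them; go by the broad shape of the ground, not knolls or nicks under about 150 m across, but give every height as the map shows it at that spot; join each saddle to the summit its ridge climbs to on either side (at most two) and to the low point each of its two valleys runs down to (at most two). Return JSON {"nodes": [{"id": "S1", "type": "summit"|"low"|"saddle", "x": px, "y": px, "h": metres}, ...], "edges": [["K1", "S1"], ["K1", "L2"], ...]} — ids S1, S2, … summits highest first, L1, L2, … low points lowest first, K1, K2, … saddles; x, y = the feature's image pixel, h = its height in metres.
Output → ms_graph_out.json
{"nodes": [
{"id": "S1", "type": "summit", "x": 427, "y": 234, "h": 707},
{"id": "S2", "type": "summit", "x": 88, "y": 27, "h": 677},
{"id": "S3", "type": "summit", "x": 88, "y": 463, "h": 674},
{"id": "S4", "type": "summit", "x": 173, "y": 242, "h": 671},
{"id": "S5", "type": "summit", "x": 17, "y": 241, "h": 658},
{"id": "L1", "type": "low", "x": 60, "y": 363, "h": 479},
{"id": "L2", "type": "low", "x": 295, "y": 284, "h": 484},
{"id": "L3", "type": "low", "x": 463, "y": 137, "h": 505},
{"id": "L4", "type": "low", "x": 463, "y": 374, "h": 524},
{"id": "L5", "type": "low", "x": 236, "y": 61, "h": 527},
{"id": "K1", "type": "saddle", "x": 328, "y": 158, "h": 602},
{"id": "K2", "type": "saddle", "x": 143, "y": 403, "h": 600},
{"id": "K3", "type": "saddle", "x": 375, "y": 365, "h": 599},
{"id": "K4", "type": "saddle", "x": 174, "y": 111, "h": 591},
{"id": "K5", "type": "saddle", "x": 278, "y": 138, "h": 590},
{"id": "K6", "type": "saddle", "x": 264, "y": 383, "h": 578},
{"id": "K7", "type": "saddle", "x": 77, "y": 253, "h": 553}],
"edges": [["K1", "S1"], ["K1", "L2"], ["K1", "L3"], ["K2", "S3"], ["K2", "S4"], ["K2", "L1"], ["K2", "L2"], ["K3", "S1"], ["K3", "L2"], ["K3", "L4"], ["K4", "S2"], ["K4", "S4"], ["K4", "L1"], ["K4", "L5"], ["K5", "S1"], ["K5", "S4"], ["K5", "L2"], ["K5", "L5"], ["K6", "S1"], ["K6", "S4"], ["K6", "L2"], ["K7", "S4"], ["K7", "S5"], ["K7", "L1"]]}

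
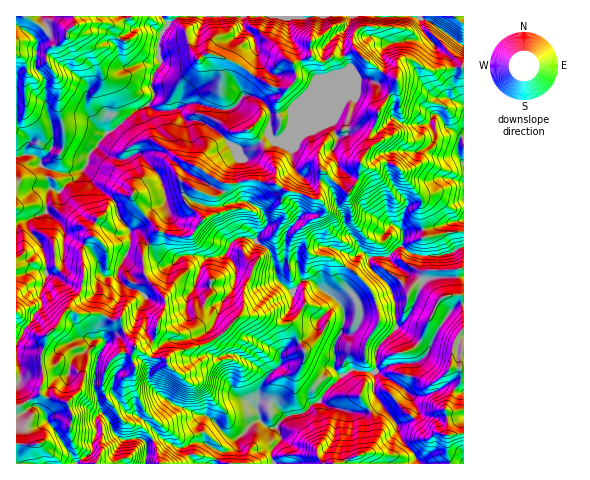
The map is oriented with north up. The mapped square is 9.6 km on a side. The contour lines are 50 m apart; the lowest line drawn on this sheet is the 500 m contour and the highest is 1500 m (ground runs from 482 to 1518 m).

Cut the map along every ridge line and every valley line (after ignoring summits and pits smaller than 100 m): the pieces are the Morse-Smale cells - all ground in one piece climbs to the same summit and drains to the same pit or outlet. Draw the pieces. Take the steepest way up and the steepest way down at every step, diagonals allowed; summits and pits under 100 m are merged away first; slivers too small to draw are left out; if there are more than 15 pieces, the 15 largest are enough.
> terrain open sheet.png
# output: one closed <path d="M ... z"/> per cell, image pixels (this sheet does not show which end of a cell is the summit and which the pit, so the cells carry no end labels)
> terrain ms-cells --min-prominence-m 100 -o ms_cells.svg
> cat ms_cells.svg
<path d="M449 128l-11 5-4 8-9 8-7 2-22-1-7 4-2 17 7 16 13 15 0 6-6 15 2 9-1 13-13 11-19 2-6-5-9 3-11 20-1 4 3 11-7 11-26-21-8-1-12 11-3-1-12-10-9-30-20-12-13 1-5 4-4 9-6 4-17 2-19-3-12 8-8 0-28-32-8-1-9-12-5-16-23-20-9-13-19 5-18-5-6-4 0-5-7-5-16 1-1 118 9 0 7-4 10 0 4 2 0 6-6 14 2 14-26 36 0 121 68 0-6-7-7-18-1-13 2-11-5-10 12-13 3-14-5-5-10-1-10-5-15 4-2-8 6-27 10-7 10-17 7 0 4 3 21 0 15 6 7-2 3 14 12 14-3 7-13 0-10 9-7 21 5 16 17 23 17 5 12 14 9-3 16 10 10-3 2 10 9 9 74 0-1-13 9-12-5-12 9-10 21-5 7-9 6-1 5-9 18-18 11-5 21 3 2-3-1-12 4-12 27-26 18-39 10-4 26 0 4-1 0-44-13 0-26 6-4-22 1-16-21-28 15-6 23-29 18-5z"/><path d="M412 60l-8 0-6 4-2 15-14-7-7 9-18-1-38 16-29 29-6 12-8 4-7-8-10 10-17 8-5-1-16-16-14-10-12-4-10 0-7-12-7 2-14 0-9-5-12 5-23 20-7 3-10 14-5 5-7 19 9 12 22 19 4 14 10 14 8 1 25 31 7 2 16-9 19 3 17-2 6-4 4-9 5-4 13-1 20 12 9 30 12 10 3 1 12-11 8 1 26 21 7-11-3-11 1-4 11-20 6-3 3 0 6 5 19-2 13-11 1-13-2-9 6-15 0-6-13-15-7-16 2-17 7-4 22 1 7-2 9-8 4-8 9-5 8 2 6 5 3-1 0-30-10-19 1-17-24 3z"/><path d="M161 16l-144 0-1 139 17 0 7 5 2 6 17 6 11 2 12-4 5-6 4-12 5-5 10-14 7-3 23-20 11-4 6-7 1-8-3-8 3-9 7-10-3-21 4-10 6-8z"/><path d="M463 276l-29 1-10 4-18 39-27 26-4 12 1 12-2 3-20-3-6 2-6 3-22 24 0 3 8 5 26 6 14-1 11-11 17 23 7 18 11 11 6 11 44-1z"/><path d="M73 311l-7 0-10 17-10 7-6 27 2 8 15-4 10 5 10 1 5 5-3 14-12 12 5 11-2 19 8 23 6 8 61 0 2-20 6-4-2-3-10-10-17-5-4-4-7-13-6-6-5-13 3-14 4-10 10-9 13 0 3-7-12-14-4-13-6 1-15-6-21 0z"/><path d="M174 20l-6 4-5 7-5 12 3 21-7 10-3 9 3 14-5 7 8 6 14 0 17-6 11 0 19 5 12 0 8-5 5-9 7 0 13 7 8 14 20-4 1 1 0 10 58-55-6-11-14 0-5 5-6 0-10-5-17 6 4 17-6 7-16 0-46-28-19-6-10 6-10-14-4-16z"/><path d="M350 16l-172 0-3 4 10 9 4 16 10 14 8-6 7 1 25 11 32 21 16 2 9-8-3-17 16-6 10 5 6 0 5-5 9 1 5-2-1-17z"/><path d="M379 401l-4 6-11 6-10 0-26-6-8-6-7 2-12 11-16 3-9 10 5 12-9 12 2 12 145 1-5-11-11-11-7-18z"/><path d="M456 133l-17 4-23 29-15 5 21 29-1 16 4 22 26-6 13-1 0-91z"/><path d="M419 16l-68 0-7 16-1 22 3 2 10-5 26 20 3-7-3-14 3-4 6-3 29-4 6-4 13 15 15 11 1 6 8 0 1-21-33-24-8-2z"/><path d="M250 95l-7 0-5 9-8 5-12 0-19-5-11 0-10 5 7 11 10 0 12 4 14 10 18 17 13-3 17-15 7 8 8-4 6-10 2-14-5-1-16 4-5-12z"/><path d="M426 35l-6 4-11 0-18 4-6 3-3 4 3 14-4 7 15 8 2-15 6-4 8 0 19 11 22-3 2-1-1-6-15-11z"/><path d="M42 270l-10 0-16 6 1 66 25-36-2-14 6-14 0-6z"/><path d="M356 51l-12 5 6 12-29 27 36-15 18 1 1-1 5-9z"/><path d="M162 438l-8 2 6 24 38-1-8-8-2-10-10 3z"/>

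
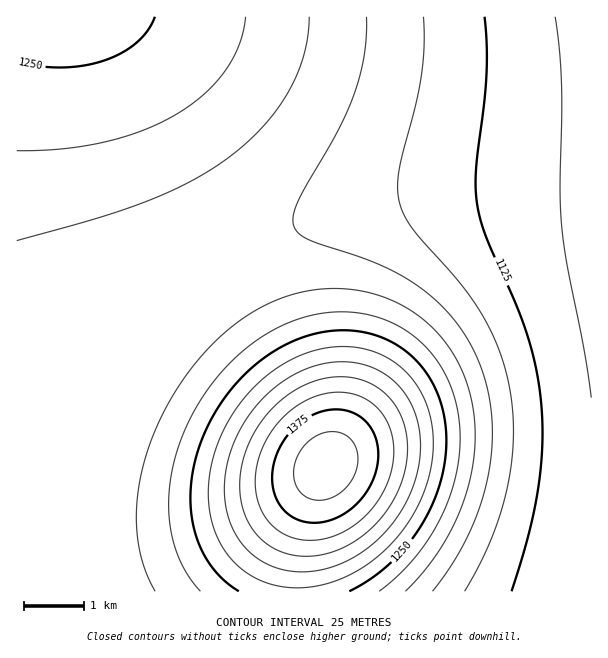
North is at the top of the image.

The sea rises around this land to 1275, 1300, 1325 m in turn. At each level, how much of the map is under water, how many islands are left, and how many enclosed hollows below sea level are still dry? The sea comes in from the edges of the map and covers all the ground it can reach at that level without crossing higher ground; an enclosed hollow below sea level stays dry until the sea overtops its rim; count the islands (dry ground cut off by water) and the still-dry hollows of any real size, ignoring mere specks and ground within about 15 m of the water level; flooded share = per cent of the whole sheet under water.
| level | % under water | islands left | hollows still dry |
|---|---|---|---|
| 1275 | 87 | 1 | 0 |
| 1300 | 90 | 1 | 0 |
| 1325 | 93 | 1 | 0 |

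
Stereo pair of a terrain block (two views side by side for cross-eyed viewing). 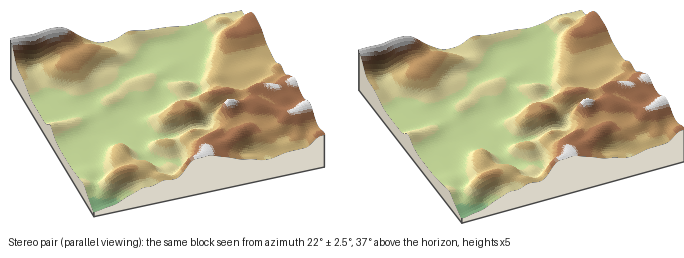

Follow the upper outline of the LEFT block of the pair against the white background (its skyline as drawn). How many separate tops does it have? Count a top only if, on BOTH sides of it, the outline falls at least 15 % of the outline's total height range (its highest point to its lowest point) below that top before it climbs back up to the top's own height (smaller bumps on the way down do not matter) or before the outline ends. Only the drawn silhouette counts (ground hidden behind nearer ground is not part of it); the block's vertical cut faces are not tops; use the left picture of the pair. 1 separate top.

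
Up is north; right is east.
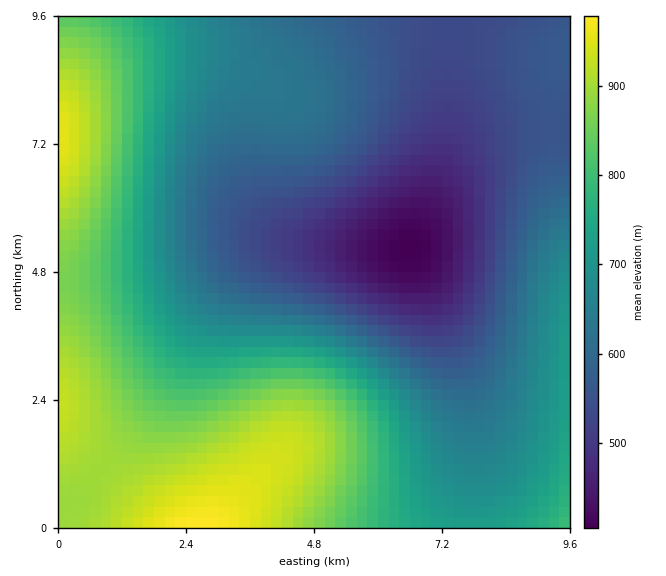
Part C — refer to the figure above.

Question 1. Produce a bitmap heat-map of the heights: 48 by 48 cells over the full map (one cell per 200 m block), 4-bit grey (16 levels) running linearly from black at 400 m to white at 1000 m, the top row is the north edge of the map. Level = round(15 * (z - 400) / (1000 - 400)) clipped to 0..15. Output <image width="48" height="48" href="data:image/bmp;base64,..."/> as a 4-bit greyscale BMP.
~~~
<image width="48" height="48" href="data:image/bmp;base64,Qk32BAAAAAAAAHYAAAAoAAAAMAAAADAAAAABAAQAAAAAAIAEAAATCwAAEwsAABAAAAAAAAAAAAAAABEREQAiIiIAMzMzAERERABVVVUAZmZmAHd3dwCIiIgAmZmZAKqqqgC7u7sAzMzMAN3d3QDu7u4A////AMzN3d3u7u7u7u3dzMu7qpmZiIiIiImZmszM3d3u7u7u7u3d3Mu7qpmYiIiIiIiJmszM3d3e7u7u7u7d3My7qpmYiId3eIiJmczMzd3d3u7u7u7d3cy7qqmYiHd3d3iImczMzd3d3d7u7u7t3czLuqmYh3d3d3iImdzMzN3d3d3d7u7t3dzLuqmIh3d3d3eIid3czMzM3d3d3e7t3dzLuqmId3d3d3d4id3czMzMzM3d3d3d3dzLuqmId3ZmZ3d4id3dzMzMzMzN3d3d3dzLupmId2ZmZnd4iN3dzMzMzMzMzd3d3dzLupmHdmZmZmd3iN3dzMy7u7vMzM3d3czLqpiHdmZmZmd3iN3czMu7u7u7zMzMzMy7qZh3ZmVWZmd3iN3czLu7qqq7u7zMzMu6mYh2ZlVVVmZ3iN3czLu6qqqqq7u7u7qpmIdmVVVVVmZ3iN3My7uqqpmqqqqqqqqZiHZlVURVVWZ3iN3My7qqmZmZmZqqqZmId2ZVREREVWZ3iNzMu7qpmYiIiZmZmYh3ZlVEREREVWZ3eMzMu6qZmIiIiIiIiHd2ZVRDMzNERVZneMzLu6qZiId3d3d3d2ZlVEMzMzM0RVZneMzLuqmYiHd3ZmZmZlVUQzMiIiMzRVZneMy7uqmYh3ZmZmVVVURDMyIiIiIzRFZneMy7uqmId2ZmVVVUREMzIiERESIjRFVnd8u7qpmId2ZVVUREQzMiIRERERIjNFVnd8u7qpmIdmVVREQzMyIiEREAEREjNFVmd8u7qpmHdmVUREMzMiIhEQAAAREiNEVmd8y7qpmHdlVURDMzIiIREQAAABEiNEVWZ8y7upmHdlVERDMzIiIREQAAABEiNEVWZszLupmHdlVEQzMzIiIREQAAABEiM0VWZszLupmHZlVERDMzMiIhERAAAREiM0RVZtzLupmHdlVERDMzMyIiEREREREiM0RVVd3MuqmHdlVUREQzMzMiIREREREiM0RVVd3MuqmHdlVUREREQzMyIiERERIiM0RFVd3cu6mHdmVVREREREMzMiIhERIiM0REVe3cy6mIdmVVVERERERDMyIiIiIiMzRERO3cy6mIdmVVVVVVVUREMzIiIiIjMzRERO3cy6mYdmZVVVVVVVVEQzMyIiIjMzRERO7dy6mYd2ZlVVVVVVVURDMzIiIzMzRERO7dy6qYd2ZmVVVVVVVVREMzMiMzMzRERO3dy6qYh3ZmZmZmZlVVREMzMzMzM0RERO3cy6qYh3ZmZmZmZlVVREQzMzMzM0RERN3cy7qYh3dmZmZmZlVVVEQzMzMzM0RERN3cy7qZh3dmZmZmZlVVVERDMzMzNERERN3My6qZiHd2ZmZmZlVVVERDMzMzNERERMzMu6qZiHd2ZmZmZVVVRERDMzMzNERERMzMu6qZiHd2ZmZmVVVVRERDMzMzRERERMzLu6qZiHd2ZmZlVVVVRERDMzMzRERERLu7uqmYiHd2ZmZVVVVUREREMzMzNERERLu7qqmYh3dmZmZVVVVEREREMzMzM0RERA=="/>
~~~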